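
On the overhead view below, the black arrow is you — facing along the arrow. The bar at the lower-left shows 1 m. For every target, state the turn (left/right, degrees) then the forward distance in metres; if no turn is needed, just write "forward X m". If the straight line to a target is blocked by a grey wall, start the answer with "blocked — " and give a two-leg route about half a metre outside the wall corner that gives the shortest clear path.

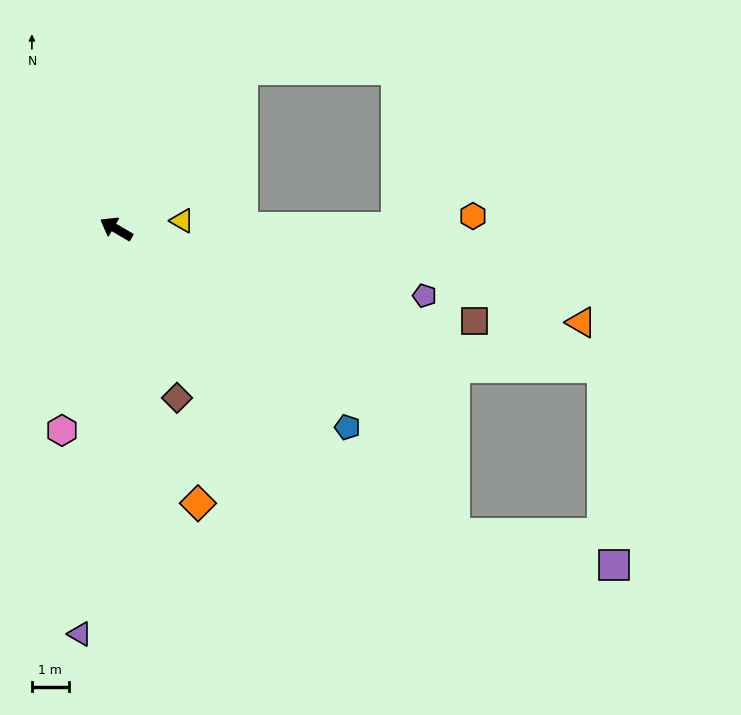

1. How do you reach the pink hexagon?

turn left 105°, forward 5.7 m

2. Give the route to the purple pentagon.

turn right 162°, forward 8.6 m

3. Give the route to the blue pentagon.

turn left 170°, forward 8.3 m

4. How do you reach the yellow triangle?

turn right 143°, forward 1.8 m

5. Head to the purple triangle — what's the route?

turn left 115°, forward 11.1 m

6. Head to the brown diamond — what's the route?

turn left 140°, forward 4.9 m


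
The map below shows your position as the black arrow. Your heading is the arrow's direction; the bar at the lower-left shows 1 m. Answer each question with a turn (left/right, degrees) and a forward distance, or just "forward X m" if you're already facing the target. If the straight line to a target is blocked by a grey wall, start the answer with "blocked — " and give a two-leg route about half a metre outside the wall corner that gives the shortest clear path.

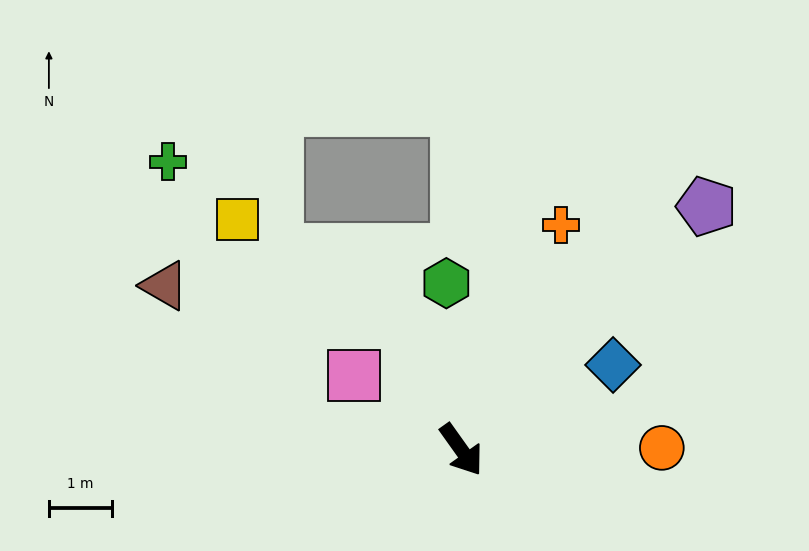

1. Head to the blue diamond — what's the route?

turn left 84°, forward 2.7 m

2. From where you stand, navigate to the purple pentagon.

turn left 99°, forward 5.5 m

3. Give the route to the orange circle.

turn left 55°, forward 3.2 m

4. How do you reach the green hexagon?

turn left 150°, forward 2.6 m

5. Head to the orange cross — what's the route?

turn left 121°, forward 3.9 m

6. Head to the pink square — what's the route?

turn right 160°, forward 2.1 m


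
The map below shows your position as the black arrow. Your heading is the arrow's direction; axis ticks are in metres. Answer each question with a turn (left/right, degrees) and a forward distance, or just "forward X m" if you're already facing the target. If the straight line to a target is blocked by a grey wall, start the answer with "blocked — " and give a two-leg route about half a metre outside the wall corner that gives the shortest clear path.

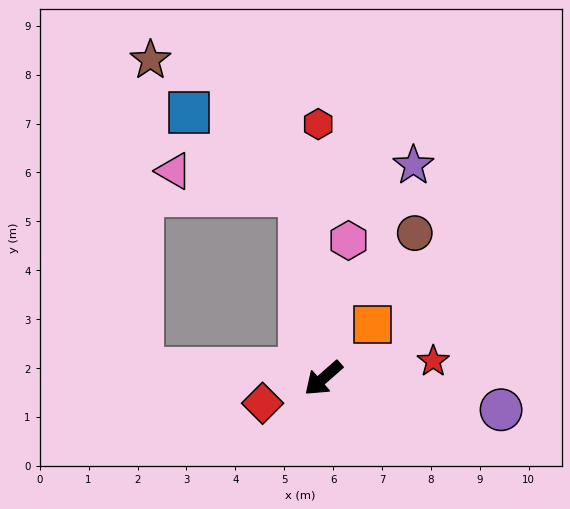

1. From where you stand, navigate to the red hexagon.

turn right 130°, forward 5.2 m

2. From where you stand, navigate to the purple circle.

turn left 129°, forward 3.7 m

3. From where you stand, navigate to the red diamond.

turn right 19°, forward 1.3 m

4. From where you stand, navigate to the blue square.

blocked — turn right 124°, forward 3.8 m, then turn left 46°, forward 2.8 m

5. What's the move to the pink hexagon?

turn right 142°, forward 2.9 m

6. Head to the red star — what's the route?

turn left 148°, forward 2.3 m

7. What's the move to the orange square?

turn right 174°, forward 1.5 m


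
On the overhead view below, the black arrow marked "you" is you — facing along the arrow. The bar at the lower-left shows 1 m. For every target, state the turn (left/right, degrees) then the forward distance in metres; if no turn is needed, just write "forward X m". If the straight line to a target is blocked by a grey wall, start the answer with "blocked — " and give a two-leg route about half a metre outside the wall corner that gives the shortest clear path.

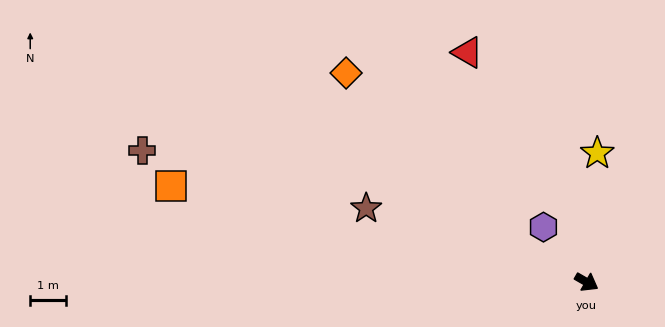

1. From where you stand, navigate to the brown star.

turn right 169°, forward 6.6 m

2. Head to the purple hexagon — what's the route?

turn left 158°, forward 2.0 m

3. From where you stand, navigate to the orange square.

turn right 163°, forward 12.1 m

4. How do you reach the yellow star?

turn left 115°, forward 3.7 m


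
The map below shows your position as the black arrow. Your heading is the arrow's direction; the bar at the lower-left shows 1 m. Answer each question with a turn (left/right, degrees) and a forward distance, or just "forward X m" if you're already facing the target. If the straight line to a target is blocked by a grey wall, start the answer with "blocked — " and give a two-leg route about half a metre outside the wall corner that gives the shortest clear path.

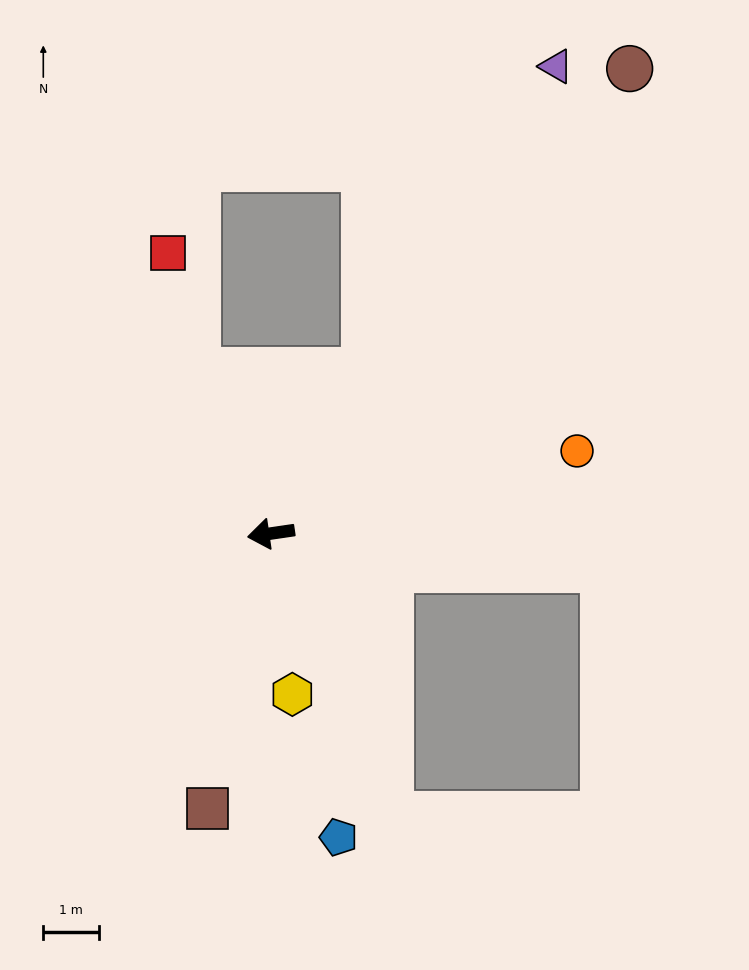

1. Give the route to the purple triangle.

turn right 130°, forward 9.8 m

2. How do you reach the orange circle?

turn right 173°, forward 5.7 m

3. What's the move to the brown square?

turn left 69°, forward 5.1 m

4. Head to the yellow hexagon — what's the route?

turn left 89°, forward 2.9 m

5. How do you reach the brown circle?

turn right 136°, forward 10.6 m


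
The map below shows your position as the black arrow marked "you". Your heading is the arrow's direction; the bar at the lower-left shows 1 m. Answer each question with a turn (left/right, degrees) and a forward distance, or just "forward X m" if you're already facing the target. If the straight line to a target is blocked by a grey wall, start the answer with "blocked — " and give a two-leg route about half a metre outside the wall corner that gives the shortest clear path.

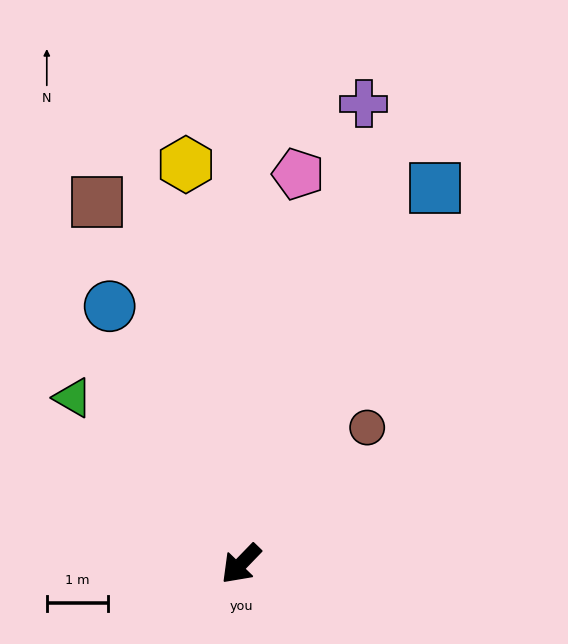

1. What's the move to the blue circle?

turn right 109°, forward 4.7 m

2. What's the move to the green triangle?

turn right 91°, forward 3.9 m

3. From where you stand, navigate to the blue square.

turn right 163°, forward 6.9 m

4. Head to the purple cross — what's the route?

turn right 151°, forward 7.8 m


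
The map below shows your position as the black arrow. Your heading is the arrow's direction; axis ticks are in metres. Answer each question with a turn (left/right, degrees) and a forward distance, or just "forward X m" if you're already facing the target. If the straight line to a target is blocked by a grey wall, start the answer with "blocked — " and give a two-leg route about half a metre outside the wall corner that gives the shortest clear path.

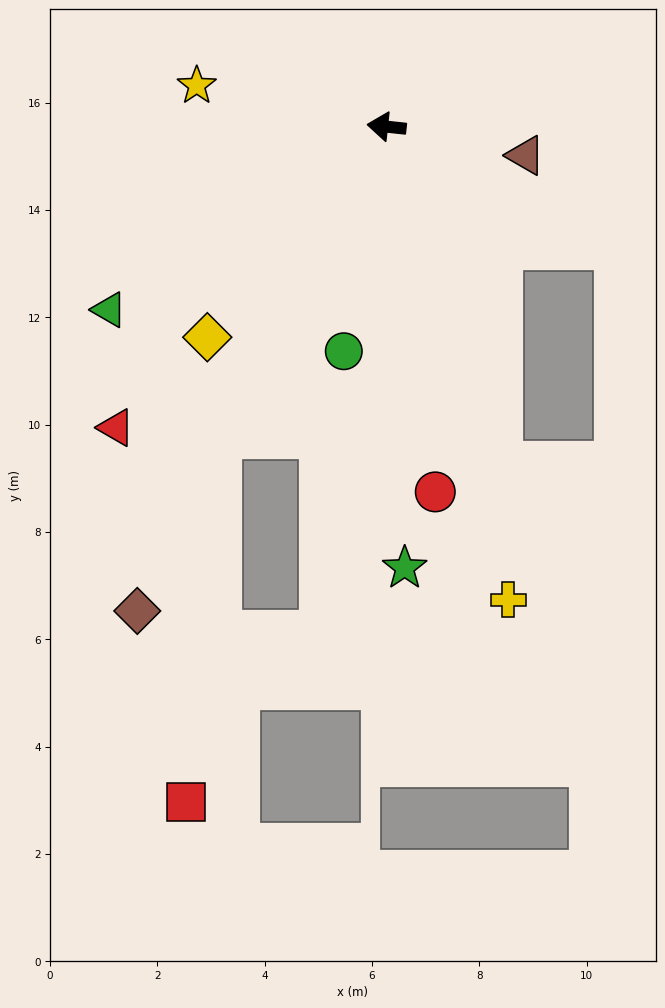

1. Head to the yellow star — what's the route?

turn right 6°, forward 3.6 m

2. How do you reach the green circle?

turn left 85°, forward 4.3 m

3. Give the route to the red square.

blocked — turn left 68°, forward 6.6 m, then turn left 23°, forward 6.8 m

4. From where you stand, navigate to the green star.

turn left 99°, forward 8.2 m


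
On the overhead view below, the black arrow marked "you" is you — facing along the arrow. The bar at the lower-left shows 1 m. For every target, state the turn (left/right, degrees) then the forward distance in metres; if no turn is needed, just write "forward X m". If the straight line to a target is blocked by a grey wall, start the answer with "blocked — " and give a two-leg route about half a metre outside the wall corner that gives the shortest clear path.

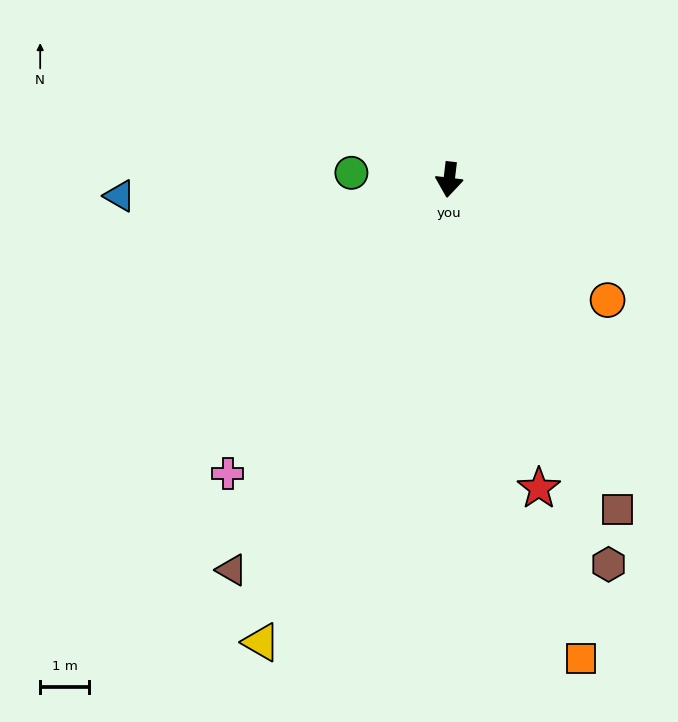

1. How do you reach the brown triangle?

turn right 22°, forward 9.1 m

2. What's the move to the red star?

turn left 23°, forward 6.5 m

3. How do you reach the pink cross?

turn right 30°, forward 7.5 m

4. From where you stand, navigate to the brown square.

turn left 34°, forward 7.5 m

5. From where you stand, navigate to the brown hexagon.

turn left 29°, forward 8.5 m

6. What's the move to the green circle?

turn right 87°, forward 2.0 m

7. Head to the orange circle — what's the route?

turn left 60°, forward 4.0 m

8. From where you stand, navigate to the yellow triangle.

turn right 15°, forward 10.1 m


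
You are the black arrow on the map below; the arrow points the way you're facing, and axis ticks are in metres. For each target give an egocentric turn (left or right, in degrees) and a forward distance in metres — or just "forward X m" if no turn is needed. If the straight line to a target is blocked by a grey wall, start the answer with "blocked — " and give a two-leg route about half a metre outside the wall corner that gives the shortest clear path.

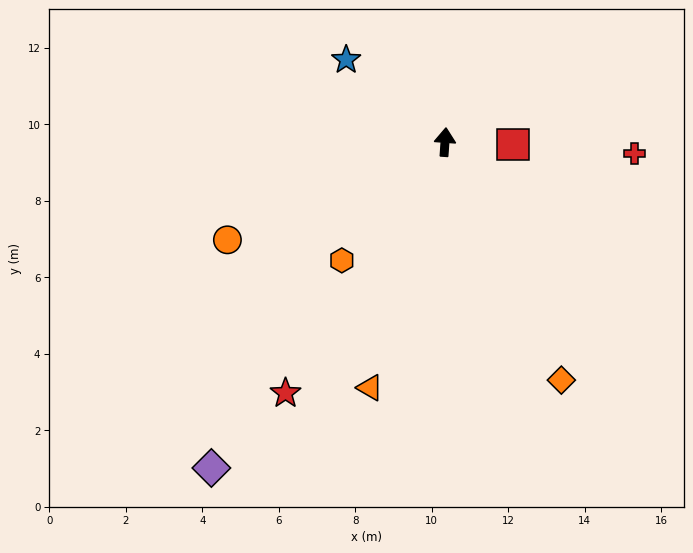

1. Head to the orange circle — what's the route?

turn left 118°, forward 6.2 m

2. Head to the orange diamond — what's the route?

turn right 150°, forward 6.9 m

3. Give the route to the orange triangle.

turn left 167°, forward 6.7 m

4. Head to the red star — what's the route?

turn left 152°, forward 7.8 m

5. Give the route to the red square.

turn right 88°, forward 1.8 m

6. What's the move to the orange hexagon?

turn left 143°, forward 4.1 m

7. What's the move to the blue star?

turn left 54°, forward 3.4 m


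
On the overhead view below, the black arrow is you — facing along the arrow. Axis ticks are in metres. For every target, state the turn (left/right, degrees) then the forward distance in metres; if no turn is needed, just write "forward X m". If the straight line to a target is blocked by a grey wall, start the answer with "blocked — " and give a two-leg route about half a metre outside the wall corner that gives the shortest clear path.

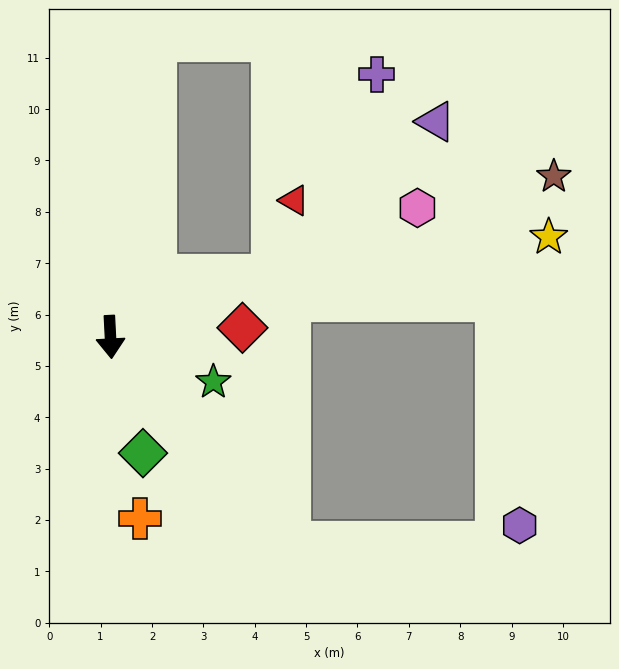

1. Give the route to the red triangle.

blocked — turn left 108°, forward 3.4 m, then turn left 53°, forward 1.5 m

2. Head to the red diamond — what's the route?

turn left 91°, forward 2.6 m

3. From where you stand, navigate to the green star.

turn left 64°, forward 2.2 m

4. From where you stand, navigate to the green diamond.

turn left 13°, forward 2.3 m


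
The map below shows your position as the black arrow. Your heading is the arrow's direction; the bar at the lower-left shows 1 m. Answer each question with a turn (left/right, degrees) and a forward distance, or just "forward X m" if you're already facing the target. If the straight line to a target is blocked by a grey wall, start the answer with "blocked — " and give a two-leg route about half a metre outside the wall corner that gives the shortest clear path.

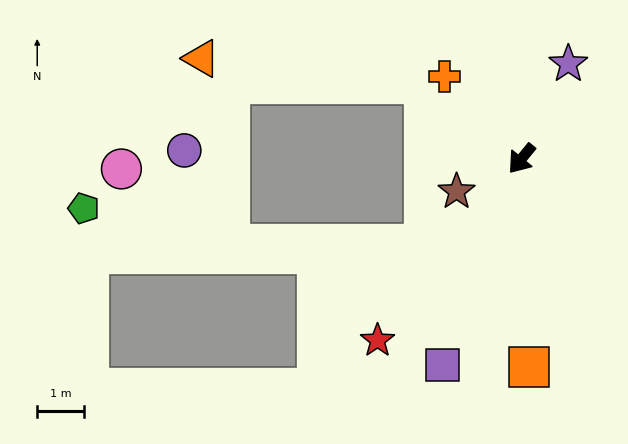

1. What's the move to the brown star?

turn right 24°, forward 1.5 m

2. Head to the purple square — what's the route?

turn left 18°, forward 4.7 m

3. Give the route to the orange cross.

turn right 98°, forward 2.4 m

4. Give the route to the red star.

forward 4.9 m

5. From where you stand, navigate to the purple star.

turn right 167°, forward 2.3 m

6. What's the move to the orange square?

turn left 41°, forward 4.4 m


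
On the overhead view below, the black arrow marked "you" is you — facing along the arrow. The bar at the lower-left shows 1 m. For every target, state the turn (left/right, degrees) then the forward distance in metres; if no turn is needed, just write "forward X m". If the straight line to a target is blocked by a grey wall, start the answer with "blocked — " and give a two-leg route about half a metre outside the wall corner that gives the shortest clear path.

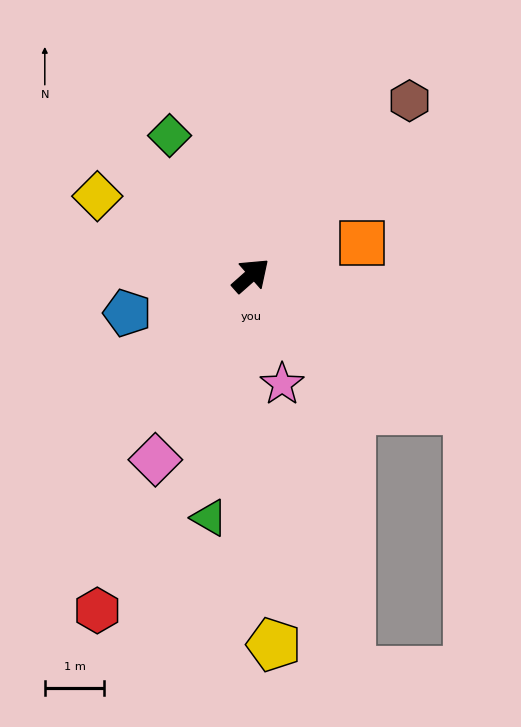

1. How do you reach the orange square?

turn right 25°, forward 1.9 m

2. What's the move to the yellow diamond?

turn left 111°, forward 2.9 m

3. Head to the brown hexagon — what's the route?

turn left 6°, forward 4.0 m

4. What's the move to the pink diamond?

turn right 159°, forward 3.5 m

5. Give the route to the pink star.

turn right 116°, forward 1.9 m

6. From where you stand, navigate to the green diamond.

turn left 79°, forward 2.7 m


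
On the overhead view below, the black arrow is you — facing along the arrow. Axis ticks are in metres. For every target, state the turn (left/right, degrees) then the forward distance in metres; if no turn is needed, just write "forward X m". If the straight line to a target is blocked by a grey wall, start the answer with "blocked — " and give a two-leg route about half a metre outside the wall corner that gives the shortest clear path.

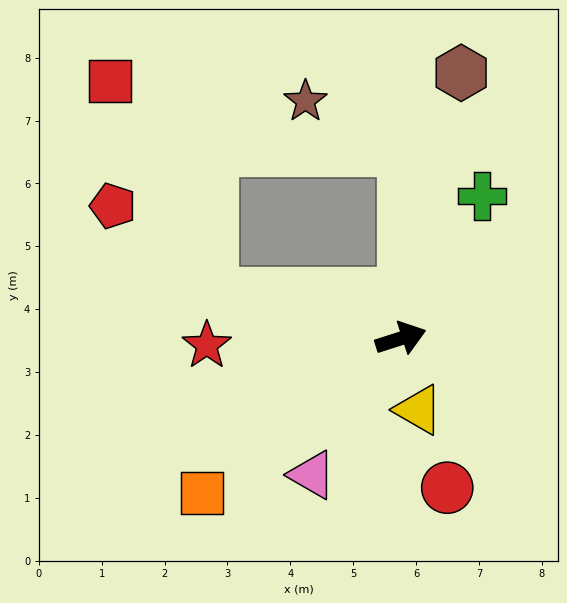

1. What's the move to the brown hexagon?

turn left 59°, forward 4.3 m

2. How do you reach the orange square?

turn right 160°, forward 4.0 m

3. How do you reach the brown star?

blocked — turn left 71°, forward 3.0 m, then turn left 65°, forward 1.7 m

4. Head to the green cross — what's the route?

turn left 43°, forward 2.6 m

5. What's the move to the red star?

turn left 164°, forward 3.1 m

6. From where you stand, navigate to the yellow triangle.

turn right 94°, forward 1.2 m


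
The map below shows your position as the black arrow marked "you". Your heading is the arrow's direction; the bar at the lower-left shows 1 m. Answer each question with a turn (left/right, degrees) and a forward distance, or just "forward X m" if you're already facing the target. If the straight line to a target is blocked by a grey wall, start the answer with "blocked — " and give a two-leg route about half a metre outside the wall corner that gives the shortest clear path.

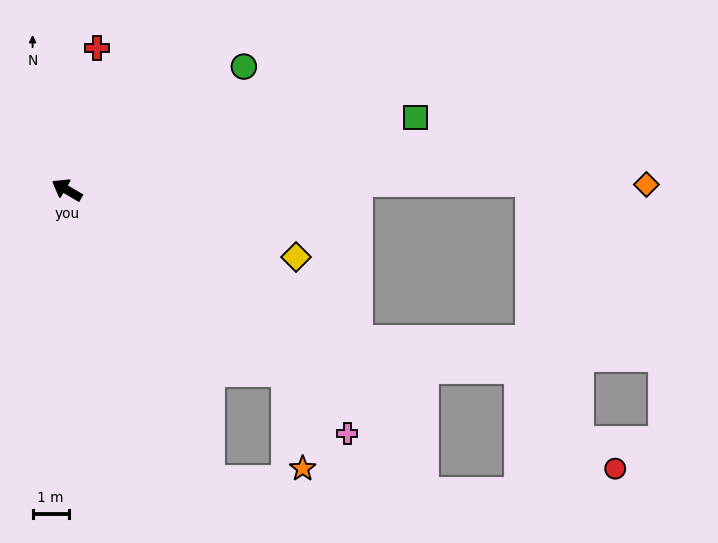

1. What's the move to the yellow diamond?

turn right 166°, forward 6.6 m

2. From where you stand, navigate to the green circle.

turn right 115°, forward 6.0 m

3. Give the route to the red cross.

turn right 72°, forward 4.0 m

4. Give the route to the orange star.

blocked — turn left 171°, forward 7.9 m, then turn right 41°, forward 2.7 m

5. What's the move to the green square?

turn right 138°, forward 9.9 m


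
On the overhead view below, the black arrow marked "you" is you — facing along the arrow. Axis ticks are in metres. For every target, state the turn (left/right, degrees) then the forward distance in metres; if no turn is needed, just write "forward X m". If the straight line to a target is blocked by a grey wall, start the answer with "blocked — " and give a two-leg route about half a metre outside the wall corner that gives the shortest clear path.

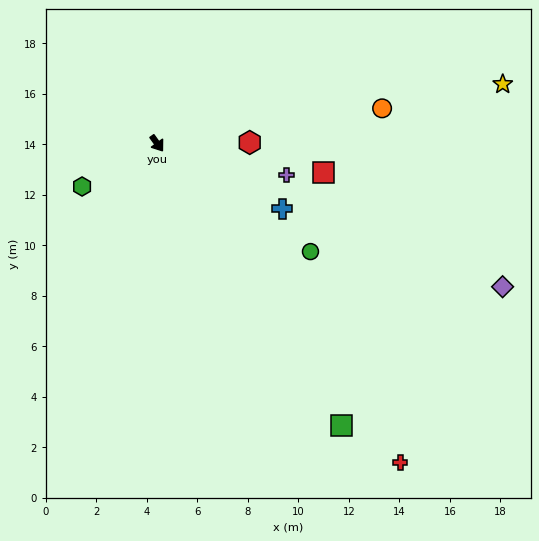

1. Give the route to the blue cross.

turn left 27°, forward 5.6 m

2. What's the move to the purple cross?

turn left 41°, forward 5.3 m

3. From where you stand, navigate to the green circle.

turn left 19°, forward 7.4 m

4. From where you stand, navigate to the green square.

turn right 3°, forward 13.3 m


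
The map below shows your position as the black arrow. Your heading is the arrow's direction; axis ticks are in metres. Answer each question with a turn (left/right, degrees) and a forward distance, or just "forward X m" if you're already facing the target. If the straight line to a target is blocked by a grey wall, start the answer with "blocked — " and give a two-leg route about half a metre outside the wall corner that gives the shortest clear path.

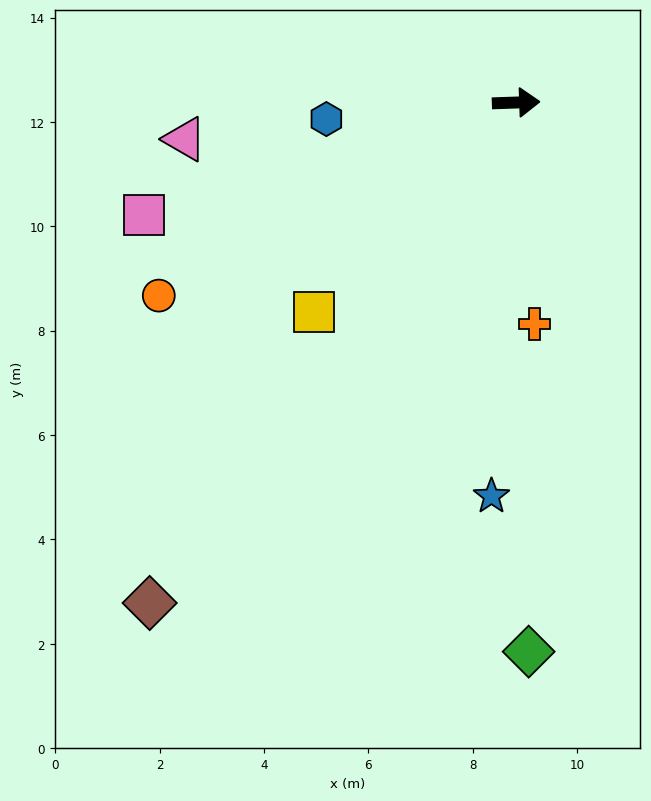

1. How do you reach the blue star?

turn right 96°, forward 7.6 m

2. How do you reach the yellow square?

turn right 136°, forward 5.6 m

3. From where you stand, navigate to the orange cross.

turn right 87°, forward 4.3 m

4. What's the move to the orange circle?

turn right 154°, forward 7.8 m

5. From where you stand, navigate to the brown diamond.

turn right 128°, forward 11.9 m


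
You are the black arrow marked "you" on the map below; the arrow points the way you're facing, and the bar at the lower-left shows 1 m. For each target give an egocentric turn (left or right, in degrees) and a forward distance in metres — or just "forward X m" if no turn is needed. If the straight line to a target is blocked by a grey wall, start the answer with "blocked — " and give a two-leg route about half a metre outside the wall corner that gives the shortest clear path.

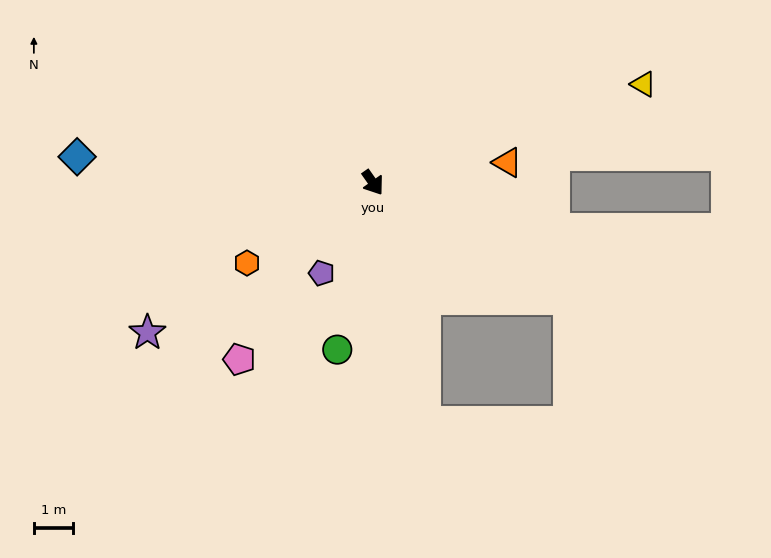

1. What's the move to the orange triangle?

turn left 63°, forward 3.5 m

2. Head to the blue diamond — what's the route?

turn right 130°, forward 7.6 m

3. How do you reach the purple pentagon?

turn right 65°, forward 2.7 m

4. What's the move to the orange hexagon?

turn right 93°, forward 3.8 m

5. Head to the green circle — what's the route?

turn right 47°, forward 4.4 m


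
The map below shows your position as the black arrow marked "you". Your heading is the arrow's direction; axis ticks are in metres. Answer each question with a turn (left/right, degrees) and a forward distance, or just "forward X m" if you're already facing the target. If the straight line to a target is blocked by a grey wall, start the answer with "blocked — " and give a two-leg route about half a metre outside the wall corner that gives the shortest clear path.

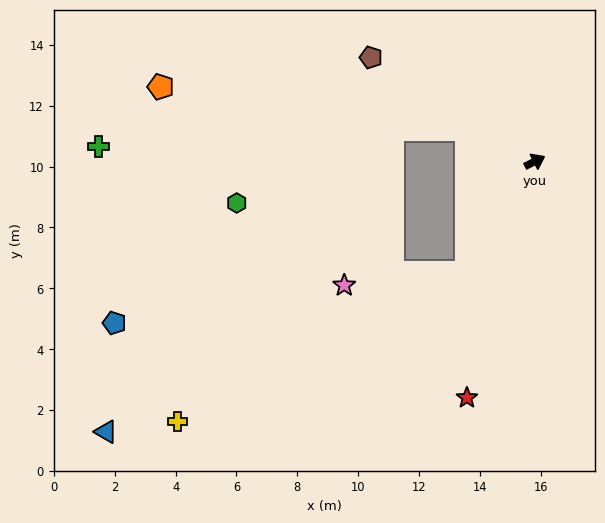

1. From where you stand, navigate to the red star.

turn right 133°, forward 8.1 m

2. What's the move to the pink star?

blocked — turn right 148°, forward 4.3 m, then turn right 53°, forward 4.1 m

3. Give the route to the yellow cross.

blocked — turn right 148°, forward 4.3 m, then turn right 32°, forward 10.7 m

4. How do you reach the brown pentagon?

turn left 121°, forward 6.4 m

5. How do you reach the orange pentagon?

blocked — turn left 127°, forward 2.4 m, then turn left 18°, forward 10.2 m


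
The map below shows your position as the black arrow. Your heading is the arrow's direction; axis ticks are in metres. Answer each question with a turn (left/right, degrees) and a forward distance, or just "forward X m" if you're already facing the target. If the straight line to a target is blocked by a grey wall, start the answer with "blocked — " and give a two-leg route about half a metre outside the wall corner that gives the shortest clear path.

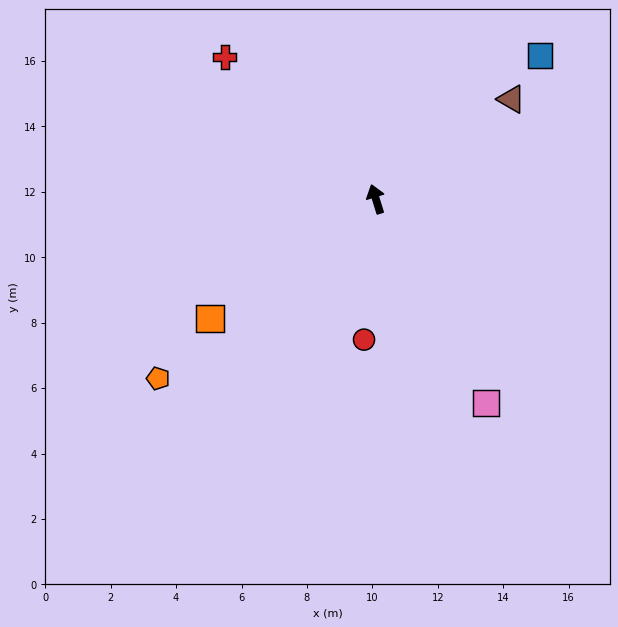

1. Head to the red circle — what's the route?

turn left 158°, forward 4.3 m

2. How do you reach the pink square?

turn right 169°, forward 7.1 m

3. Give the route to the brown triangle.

turn right 71°, forward 5.1 m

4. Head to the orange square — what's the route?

turn left 109°, forward 6.2 m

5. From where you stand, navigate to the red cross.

turn left 30°, forward 6.3 m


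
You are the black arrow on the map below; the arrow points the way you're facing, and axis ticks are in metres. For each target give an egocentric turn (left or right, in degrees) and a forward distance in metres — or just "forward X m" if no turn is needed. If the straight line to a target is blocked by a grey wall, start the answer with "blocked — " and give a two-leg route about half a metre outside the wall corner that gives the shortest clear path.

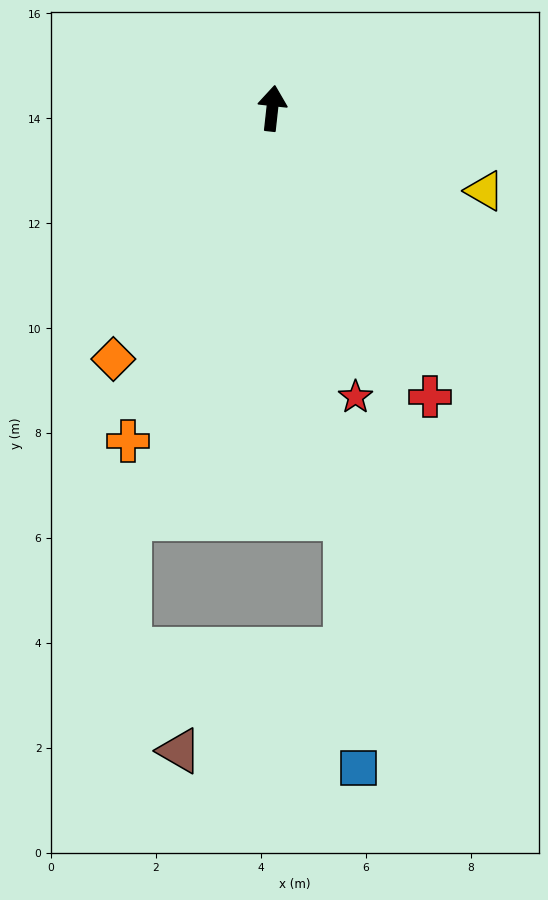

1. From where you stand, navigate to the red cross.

turn right 145°, forward 6.3 m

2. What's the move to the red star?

turn right 158°, forward 5.7 m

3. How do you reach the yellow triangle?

turn right 105°, forward 4.3 m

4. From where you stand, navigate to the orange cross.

turn left 163°, forward 6.9 m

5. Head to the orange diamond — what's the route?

turn left 154°, forward 5.7 m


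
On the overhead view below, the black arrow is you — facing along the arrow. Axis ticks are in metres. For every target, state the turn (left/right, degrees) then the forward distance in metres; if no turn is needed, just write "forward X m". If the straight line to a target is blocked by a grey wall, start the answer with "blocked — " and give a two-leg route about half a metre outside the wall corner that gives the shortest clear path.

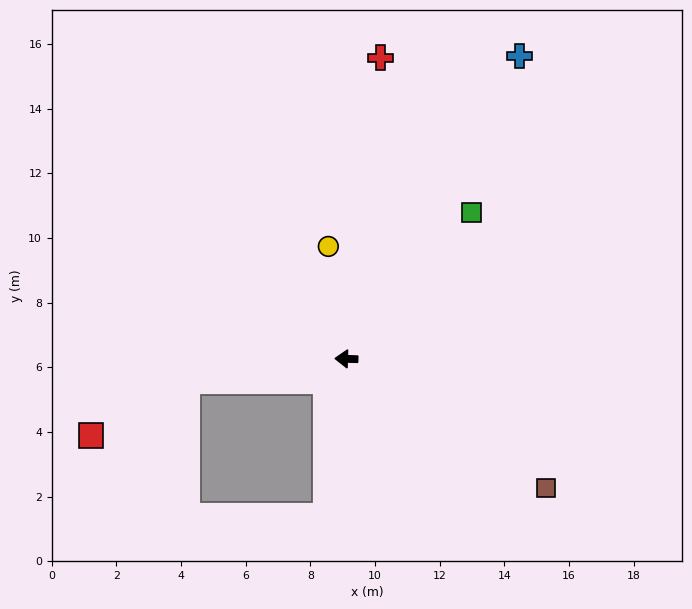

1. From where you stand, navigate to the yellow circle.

turn right 79°, forward 3.5 m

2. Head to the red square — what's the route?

blocked — turn left 10°, forward 5.0 m, then turn left 22°, forward 3.4 m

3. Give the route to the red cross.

turn right 95°, forward 9.4 m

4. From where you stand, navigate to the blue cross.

turn right 118°, forward 10.8 m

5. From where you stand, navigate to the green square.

turn right 129°, forward 6.0 m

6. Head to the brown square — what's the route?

turn left 149°, forward 7.3 m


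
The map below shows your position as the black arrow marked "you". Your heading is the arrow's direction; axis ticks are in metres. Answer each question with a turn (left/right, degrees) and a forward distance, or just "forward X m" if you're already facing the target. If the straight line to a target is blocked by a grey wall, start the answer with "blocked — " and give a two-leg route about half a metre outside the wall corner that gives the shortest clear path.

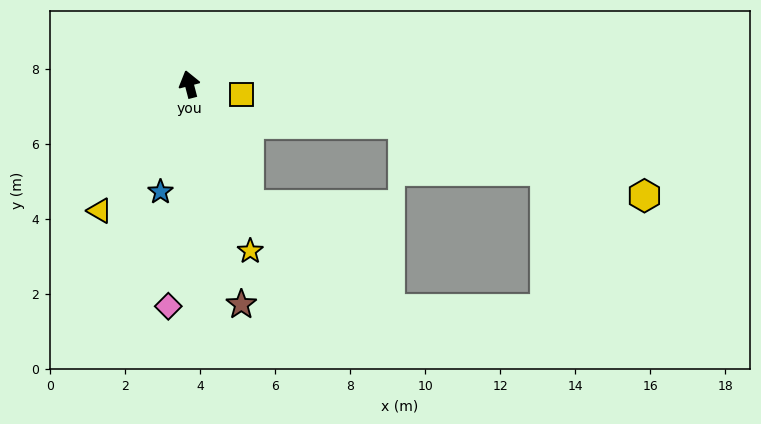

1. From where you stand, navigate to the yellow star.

turn right 175°, forward 4.7 m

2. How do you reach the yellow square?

turn right 116°, forward 1.4 m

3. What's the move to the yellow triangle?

turn left 130°, forward 4.1 m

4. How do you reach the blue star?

turn left 150°, forward 3.0 m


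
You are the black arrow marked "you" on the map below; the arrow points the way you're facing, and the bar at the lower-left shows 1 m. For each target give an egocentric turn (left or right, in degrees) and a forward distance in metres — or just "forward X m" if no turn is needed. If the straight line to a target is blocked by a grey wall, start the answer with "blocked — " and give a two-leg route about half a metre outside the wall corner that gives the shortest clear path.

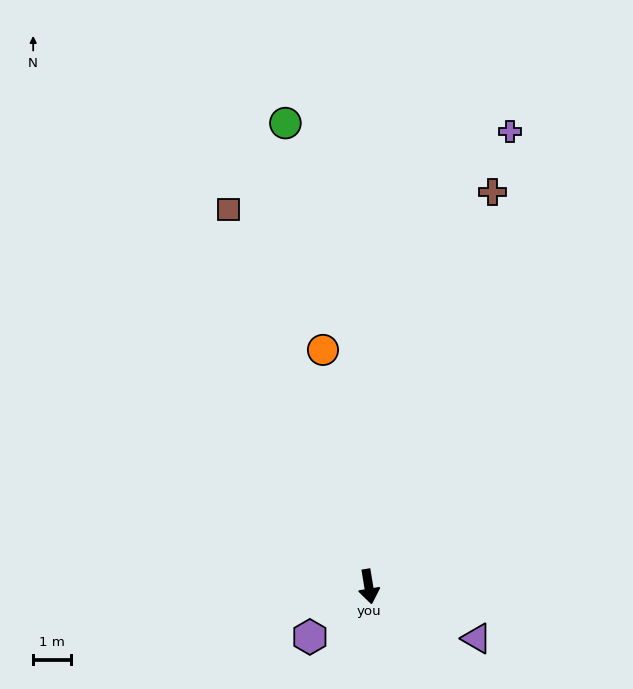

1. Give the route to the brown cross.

turn left 153°, forward 11.0 m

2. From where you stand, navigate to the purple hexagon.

turn right 59°, forward 2.1 m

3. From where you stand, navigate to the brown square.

turn right 169°, forward 10.7 m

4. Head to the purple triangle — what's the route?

turn left 55°, forward 3.2 m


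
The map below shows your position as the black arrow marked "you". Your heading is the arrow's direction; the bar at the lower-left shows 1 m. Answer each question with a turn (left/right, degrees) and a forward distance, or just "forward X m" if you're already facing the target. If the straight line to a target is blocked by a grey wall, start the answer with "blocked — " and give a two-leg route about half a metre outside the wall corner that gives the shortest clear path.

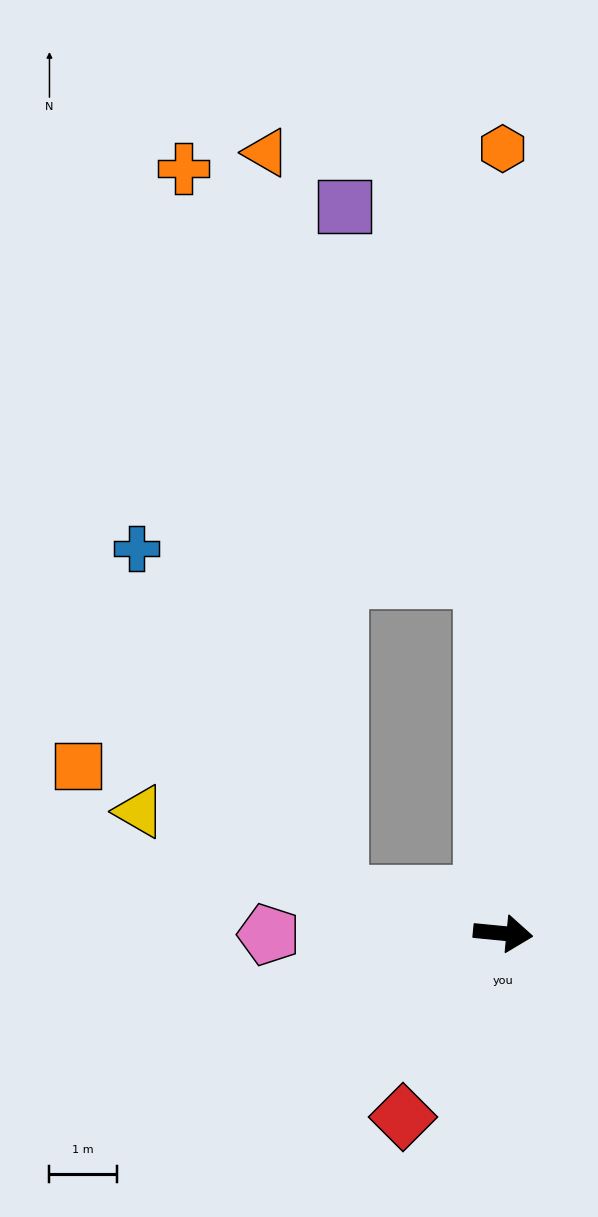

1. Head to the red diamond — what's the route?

turn right 113°, forward 3.1 m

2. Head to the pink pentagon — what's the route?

turn right 174°, forward 3.5 m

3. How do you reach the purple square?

blocked — turn left 99°, forward 5.2 m, then turn left 17°, forward 5.9 m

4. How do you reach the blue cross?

blocked — turn left 172°, forward 2.5 m, then turn right 46°, forward 5.9 m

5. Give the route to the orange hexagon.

turn left 96°, forward 11.6 m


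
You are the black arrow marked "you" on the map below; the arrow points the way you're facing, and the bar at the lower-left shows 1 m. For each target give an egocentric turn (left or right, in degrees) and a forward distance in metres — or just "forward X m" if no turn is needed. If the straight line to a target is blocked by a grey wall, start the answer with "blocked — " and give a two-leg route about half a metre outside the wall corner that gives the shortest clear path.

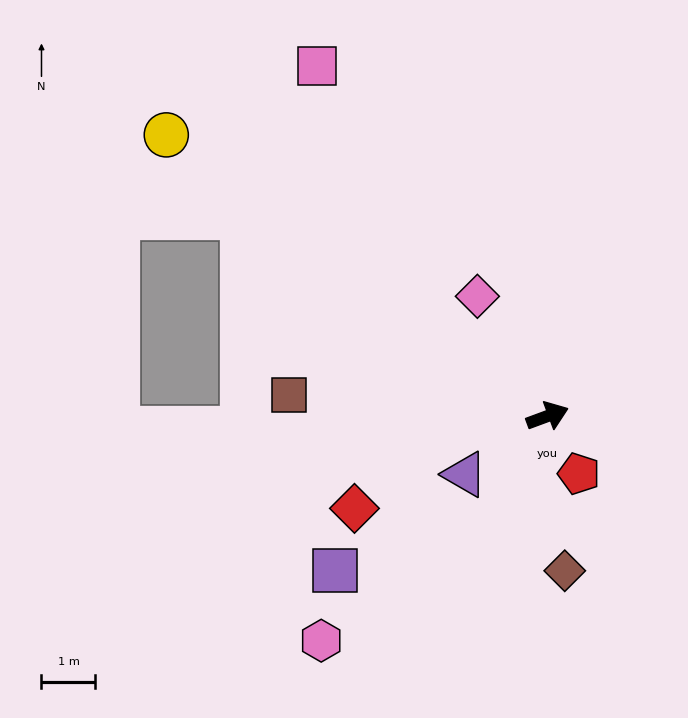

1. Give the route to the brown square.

turn left 155°, forward 4.8 m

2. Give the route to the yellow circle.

turn left 123°, forward 8.8 m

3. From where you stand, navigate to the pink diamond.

turn left 100°, forward 2.6 m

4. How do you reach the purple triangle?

turn right 165°, forward 1.9 m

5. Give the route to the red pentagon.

turn right 82°, forward 1.2 m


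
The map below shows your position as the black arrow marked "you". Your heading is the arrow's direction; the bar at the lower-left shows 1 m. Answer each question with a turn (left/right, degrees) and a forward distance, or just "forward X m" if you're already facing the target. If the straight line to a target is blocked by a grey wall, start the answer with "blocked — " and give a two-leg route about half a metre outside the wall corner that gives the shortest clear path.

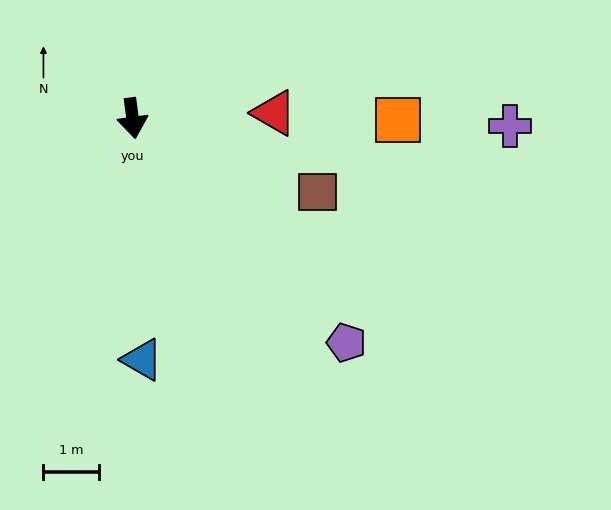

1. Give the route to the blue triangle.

turn right 5°, forward 4.4 m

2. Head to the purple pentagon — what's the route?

turn left 36°, forward 5.6 m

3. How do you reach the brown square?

turn left 61°, forward 3.6 m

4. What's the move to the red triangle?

turn left 85°, forward 2.6 m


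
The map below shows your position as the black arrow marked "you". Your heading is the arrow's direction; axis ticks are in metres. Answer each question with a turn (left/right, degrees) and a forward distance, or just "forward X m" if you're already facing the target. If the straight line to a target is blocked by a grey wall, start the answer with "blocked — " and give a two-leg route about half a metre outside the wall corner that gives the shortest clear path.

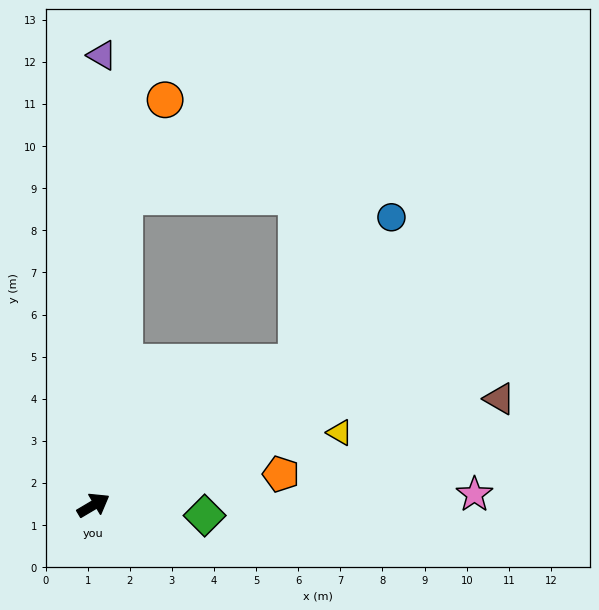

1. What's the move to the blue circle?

blocked — turn left 5°, forward 5.9 m, then turn left 21°, forward 4.1 m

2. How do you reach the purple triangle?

turn left 58°, forward 10.7 m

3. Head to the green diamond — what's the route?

turn right 36°, forward 2.7 m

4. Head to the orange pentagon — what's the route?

turn right 21°, forward 4.5 m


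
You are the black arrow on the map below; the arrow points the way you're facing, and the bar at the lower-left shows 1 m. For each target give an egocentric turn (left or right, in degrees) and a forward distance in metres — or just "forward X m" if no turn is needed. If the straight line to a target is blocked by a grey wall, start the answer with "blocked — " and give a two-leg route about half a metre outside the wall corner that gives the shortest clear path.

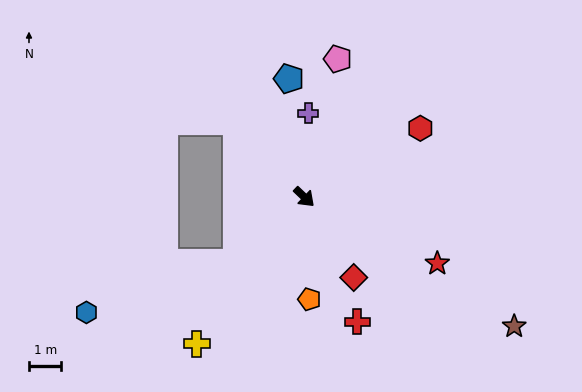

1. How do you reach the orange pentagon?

turn right 44°, forward 3.2 m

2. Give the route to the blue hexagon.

blocked — turn right 92°, forward 2.9 m, then turn right 26°, forward 4.9 m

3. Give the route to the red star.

turn left 17°, forward 4.6 m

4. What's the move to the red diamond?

turn right 15°, forward 2.9 m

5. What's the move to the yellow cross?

turn right 83°, forward 5.6 m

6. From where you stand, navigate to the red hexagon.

turn left 74°, forward 4.2 m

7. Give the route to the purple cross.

turn left 131°, forward 2.6 m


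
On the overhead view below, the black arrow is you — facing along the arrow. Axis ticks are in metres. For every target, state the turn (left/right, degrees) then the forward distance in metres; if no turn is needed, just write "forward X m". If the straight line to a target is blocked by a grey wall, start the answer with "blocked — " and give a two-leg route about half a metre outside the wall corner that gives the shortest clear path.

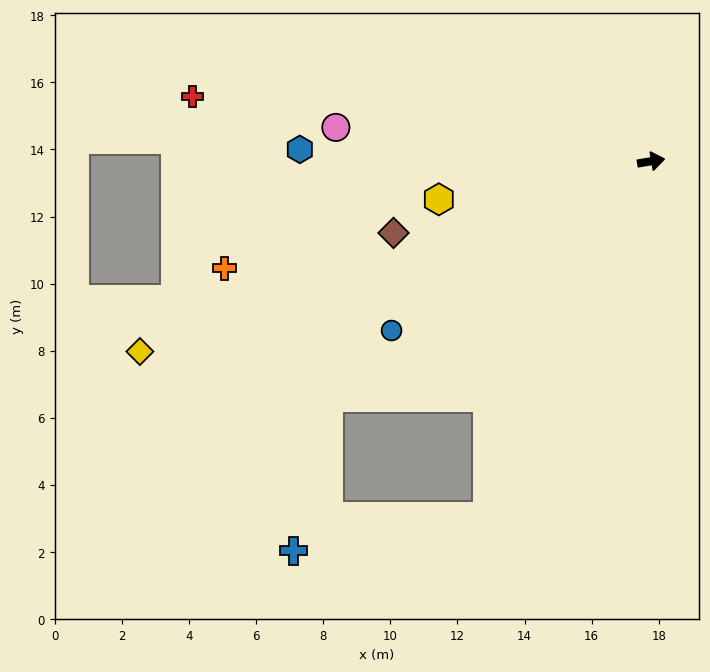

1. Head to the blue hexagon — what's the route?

turn left 169°, forward 10.5 m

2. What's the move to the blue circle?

turn right 156°, forward 9.2 m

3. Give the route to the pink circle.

turn left 164°, forward 9.4 m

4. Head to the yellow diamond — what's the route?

turn right 169°, forward 16.3 m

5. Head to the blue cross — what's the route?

blocked — turn right 153°, forward 11.9 m, then turn left 41°, forward 4.7 m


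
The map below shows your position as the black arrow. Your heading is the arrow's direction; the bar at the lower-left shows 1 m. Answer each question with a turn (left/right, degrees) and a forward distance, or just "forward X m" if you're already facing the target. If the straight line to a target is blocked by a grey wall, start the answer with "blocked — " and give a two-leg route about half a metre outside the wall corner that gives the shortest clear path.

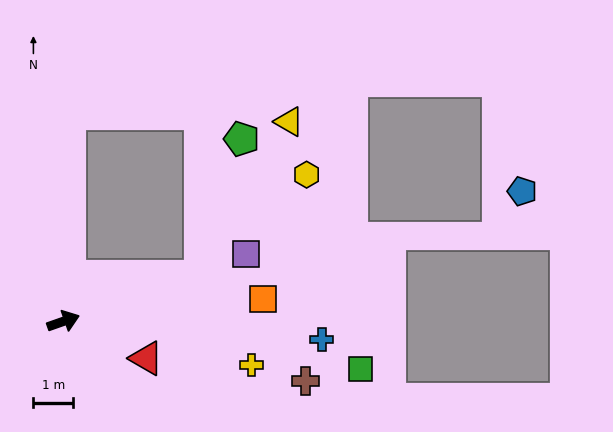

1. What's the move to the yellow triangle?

blocked — forward 3.7 m, then turn left 41°, forward 4.5 m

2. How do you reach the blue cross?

turn right 23°, forward 6.5 m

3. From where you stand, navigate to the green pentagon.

blocked — forward 3.7 m, then turn left 54°, forward 3.6 m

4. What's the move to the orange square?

turn right 13°, forward 5.1 m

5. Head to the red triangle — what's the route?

turn right 43°, forward 2.3 m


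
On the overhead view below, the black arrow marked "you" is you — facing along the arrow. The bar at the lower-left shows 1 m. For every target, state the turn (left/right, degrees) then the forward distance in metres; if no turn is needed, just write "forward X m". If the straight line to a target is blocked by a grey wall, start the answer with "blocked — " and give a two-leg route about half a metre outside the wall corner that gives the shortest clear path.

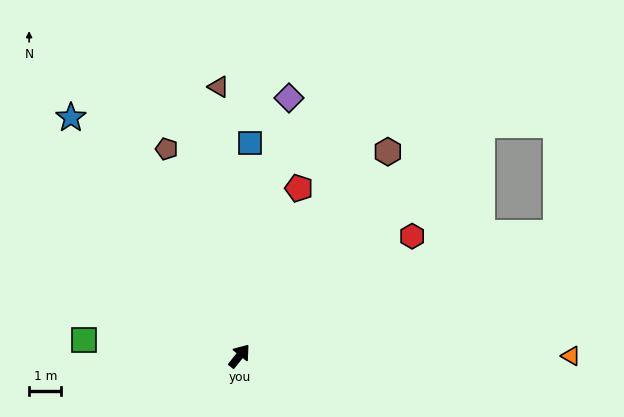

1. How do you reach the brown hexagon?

turn left 3°, forward 7.8 m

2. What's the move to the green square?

turn left 123°, forward 4.8 m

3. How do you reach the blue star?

turn left 74°, forward 9.0 m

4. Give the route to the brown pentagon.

turn left 58°, forward 6.8 m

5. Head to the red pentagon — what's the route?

turn left 19°, forward 5.5 m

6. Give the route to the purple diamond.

turn left 28°, forward 8.1 m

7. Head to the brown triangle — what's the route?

turn left 43°, forward 8.3 m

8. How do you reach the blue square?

turn left 36°, forward 6.6 m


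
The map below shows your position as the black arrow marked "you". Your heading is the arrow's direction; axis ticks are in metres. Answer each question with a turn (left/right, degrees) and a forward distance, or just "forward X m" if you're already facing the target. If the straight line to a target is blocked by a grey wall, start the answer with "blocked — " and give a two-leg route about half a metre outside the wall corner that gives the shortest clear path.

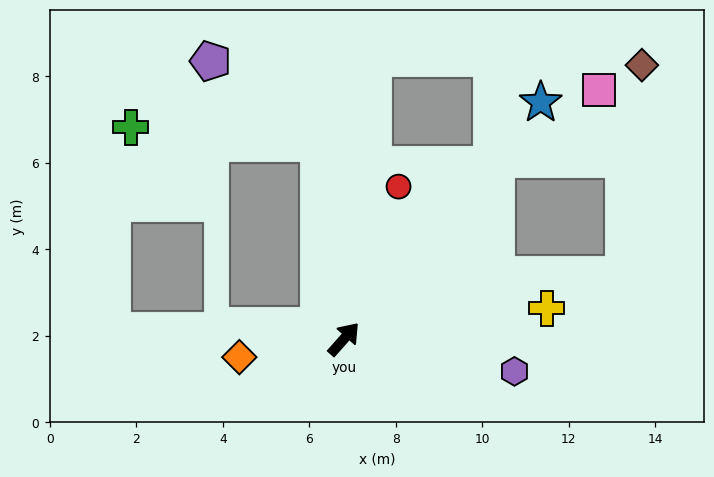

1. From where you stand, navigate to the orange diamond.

turn left 141°, forward 2.5 m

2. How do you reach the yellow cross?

turn right 40°, forward 4.7 m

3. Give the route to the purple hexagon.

turn right 59°, forward 4.0 m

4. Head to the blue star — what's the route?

forward 7.1 m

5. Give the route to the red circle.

turn left 22°, forward 3.7 m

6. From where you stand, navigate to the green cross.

blocked — turn left 49°, forward 4.6 m, then turn left 78°, forward 4.3 m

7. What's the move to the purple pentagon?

blocked — turn left 49°, forward 4.6 m, then turn left 45°, forward 3.1 m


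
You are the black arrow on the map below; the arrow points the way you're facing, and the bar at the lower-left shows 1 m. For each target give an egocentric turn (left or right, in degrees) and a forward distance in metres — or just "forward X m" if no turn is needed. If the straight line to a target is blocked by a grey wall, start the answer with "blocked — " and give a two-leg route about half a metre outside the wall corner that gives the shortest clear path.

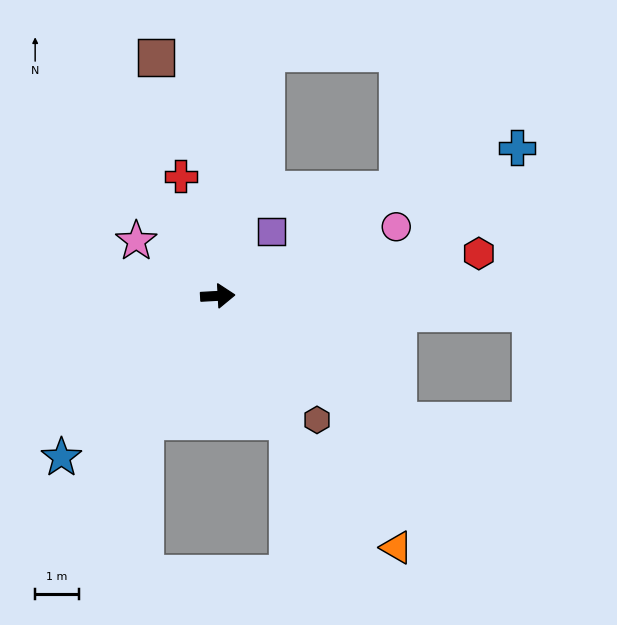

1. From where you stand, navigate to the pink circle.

turn left 18°, forward 4.4 m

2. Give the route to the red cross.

turn left 104°, forward 2.9 m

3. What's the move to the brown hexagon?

turn right 54°, forward 3.6 m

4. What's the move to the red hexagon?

turn left 6°, forward 6.1 m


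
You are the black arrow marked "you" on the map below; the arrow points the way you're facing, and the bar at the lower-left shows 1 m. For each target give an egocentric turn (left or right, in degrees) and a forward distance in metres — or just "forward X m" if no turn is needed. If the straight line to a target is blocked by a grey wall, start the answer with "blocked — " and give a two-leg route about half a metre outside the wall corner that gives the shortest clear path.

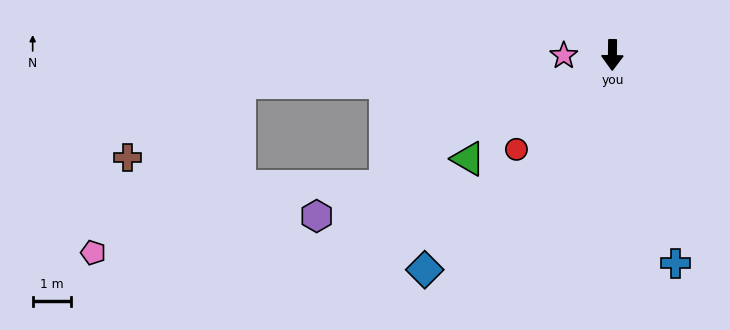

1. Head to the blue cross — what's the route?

turn left 18°, forward 5.7 m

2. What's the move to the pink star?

turn right 89°, forward 1.3 m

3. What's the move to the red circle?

turn right 45°, forward 3.5 m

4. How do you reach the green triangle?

turn right 54°, forward 4.7 m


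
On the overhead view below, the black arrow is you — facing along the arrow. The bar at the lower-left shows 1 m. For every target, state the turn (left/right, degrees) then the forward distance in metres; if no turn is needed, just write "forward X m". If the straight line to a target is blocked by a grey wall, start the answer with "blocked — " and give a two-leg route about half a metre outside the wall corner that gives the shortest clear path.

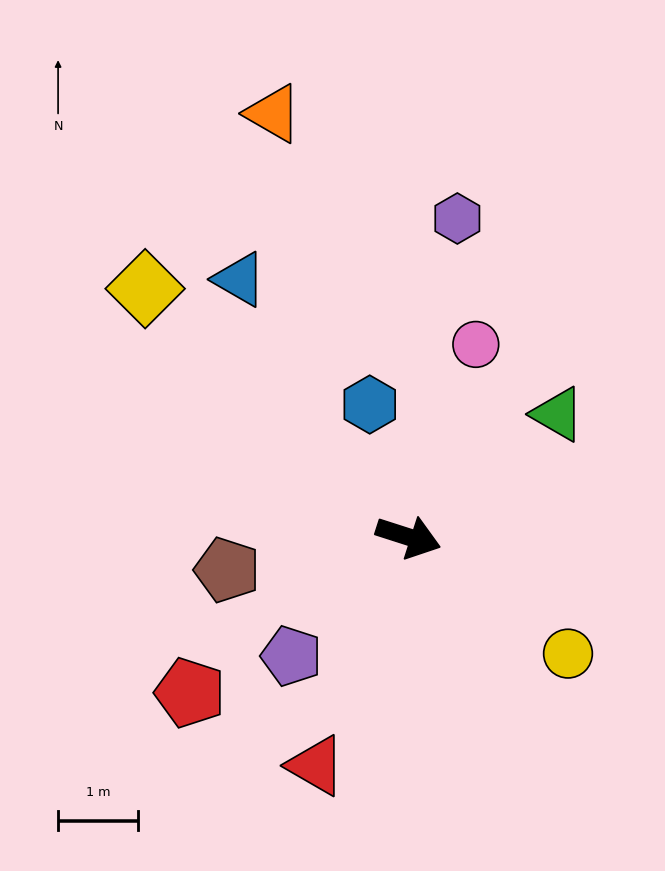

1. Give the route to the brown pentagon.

turn right 152°, forward 2.3 m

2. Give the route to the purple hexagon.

turn left 99°, forward 4.0 m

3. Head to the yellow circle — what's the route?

turn right 18°, forward 2.5 m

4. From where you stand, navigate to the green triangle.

turn left 57°, forward 2.4 m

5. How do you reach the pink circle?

turn left 89°, forward 2.6 m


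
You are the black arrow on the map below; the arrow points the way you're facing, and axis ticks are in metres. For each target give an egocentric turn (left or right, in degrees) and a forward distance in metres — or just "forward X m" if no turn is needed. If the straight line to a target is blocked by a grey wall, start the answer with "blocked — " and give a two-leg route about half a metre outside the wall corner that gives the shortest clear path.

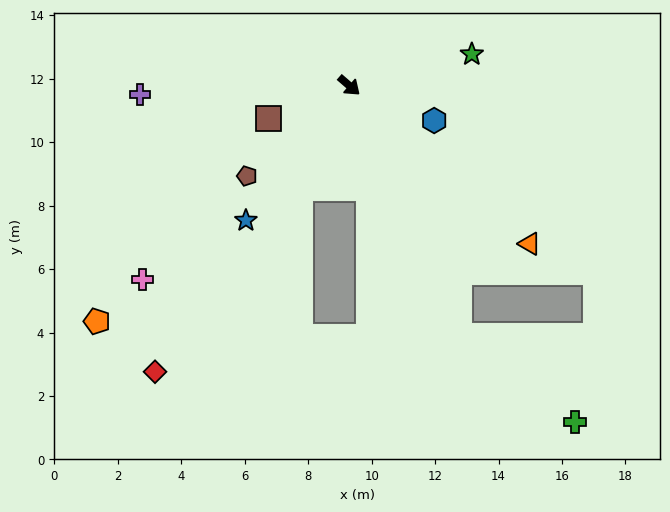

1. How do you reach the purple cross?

turn right 137°, forward 6.6 m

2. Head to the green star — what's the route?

turn left 55°, forward 4.0 m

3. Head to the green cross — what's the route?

blocked — turn right 26°, forward 8.6 m, then turn left 31°, forward 4.6 m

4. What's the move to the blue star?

turn right 87°, forward 5.4 m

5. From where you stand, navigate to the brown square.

turn right 117°, forward 2.7 m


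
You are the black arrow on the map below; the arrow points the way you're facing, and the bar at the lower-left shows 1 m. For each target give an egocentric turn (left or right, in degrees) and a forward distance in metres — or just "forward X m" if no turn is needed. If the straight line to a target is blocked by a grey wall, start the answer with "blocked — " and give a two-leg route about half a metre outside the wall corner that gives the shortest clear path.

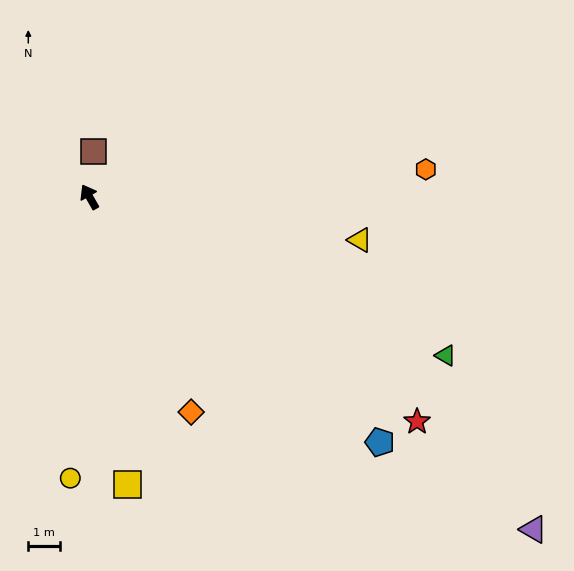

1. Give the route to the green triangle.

turn right 144°, forward 12.2 m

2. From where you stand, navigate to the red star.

turn right 154°, forward 12.4 m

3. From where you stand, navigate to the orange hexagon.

turn right 115°, forward 10.6 m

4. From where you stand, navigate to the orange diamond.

turn left 176°, forward 7.5 m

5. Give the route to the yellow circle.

turn left 146°, forward 8.8 m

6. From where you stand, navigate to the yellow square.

turn left 158°, forward 9.1 m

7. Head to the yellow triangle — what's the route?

turn right 129°, forward 8.6 m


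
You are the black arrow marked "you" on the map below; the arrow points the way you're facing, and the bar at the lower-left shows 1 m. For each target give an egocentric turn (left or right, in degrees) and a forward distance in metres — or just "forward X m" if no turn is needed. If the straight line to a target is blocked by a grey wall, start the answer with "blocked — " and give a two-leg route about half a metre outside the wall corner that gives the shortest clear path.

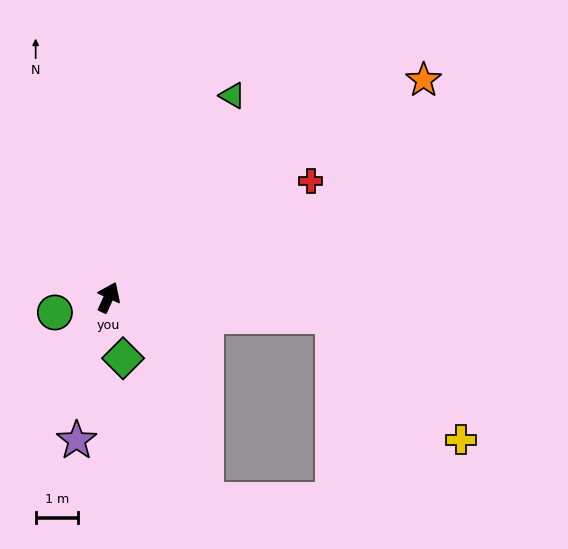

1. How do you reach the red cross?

turn right 35°, forward 5.5 m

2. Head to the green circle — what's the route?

turn left 130°, forward 1.3 m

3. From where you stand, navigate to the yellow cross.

blocked — turn right 70°, forward 5.3 m, then turn right 39°, forward 4.2 m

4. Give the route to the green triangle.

turn right 7°, forward 5.6 m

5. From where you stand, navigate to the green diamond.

turn right 142°, forward 1.5 m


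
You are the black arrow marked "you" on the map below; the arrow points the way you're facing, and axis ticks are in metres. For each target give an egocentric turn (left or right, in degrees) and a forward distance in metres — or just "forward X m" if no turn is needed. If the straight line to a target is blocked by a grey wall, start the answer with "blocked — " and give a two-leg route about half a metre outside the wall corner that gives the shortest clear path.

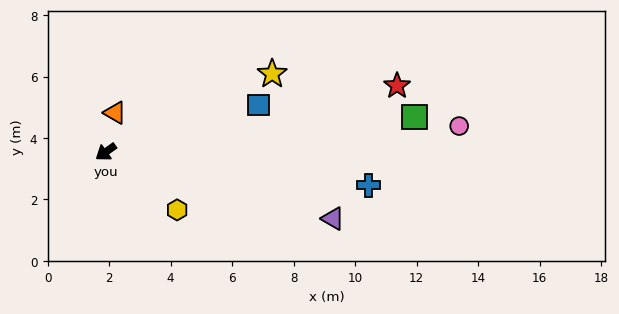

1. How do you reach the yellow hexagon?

turn left 105°, forward 3.0 m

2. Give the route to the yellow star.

turn left 170°, forward 6.0 m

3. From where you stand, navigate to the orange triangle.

turn right 139°, forward 1.3 m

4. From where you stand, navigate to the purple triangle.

turn left 128°, forward 7.7 m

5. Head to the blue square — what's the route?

turn left 162°, forward 5.2 m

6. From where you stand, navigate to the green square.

turn left 151°, forward 10.1 m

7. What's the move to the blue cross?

turn left 137°, forward 8.6 m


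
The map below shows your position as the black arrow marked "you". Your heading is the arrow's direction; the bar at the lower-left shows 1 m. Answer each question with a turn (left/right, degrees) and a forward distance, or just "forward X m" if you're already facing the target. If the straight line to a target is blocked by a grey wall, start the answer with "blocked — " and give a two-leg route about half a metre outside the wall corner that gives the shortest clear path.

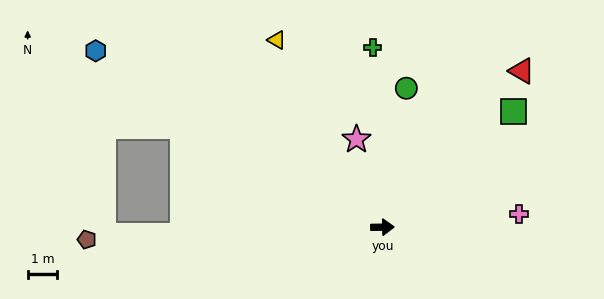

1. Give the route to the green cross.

turn left 92°, forward 6.1 m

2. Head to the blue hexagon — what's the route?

turn left 147°, forward 11.3 m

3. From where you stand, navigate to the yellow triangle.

turn left 118°, forward 7.2 m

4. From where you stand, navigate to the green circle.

turn left 79°, forward 4.7 m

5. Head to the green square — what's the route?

turn left 40°, forward 5.9 m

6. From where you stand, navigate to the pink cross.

turn left 4°, forward 4.6 m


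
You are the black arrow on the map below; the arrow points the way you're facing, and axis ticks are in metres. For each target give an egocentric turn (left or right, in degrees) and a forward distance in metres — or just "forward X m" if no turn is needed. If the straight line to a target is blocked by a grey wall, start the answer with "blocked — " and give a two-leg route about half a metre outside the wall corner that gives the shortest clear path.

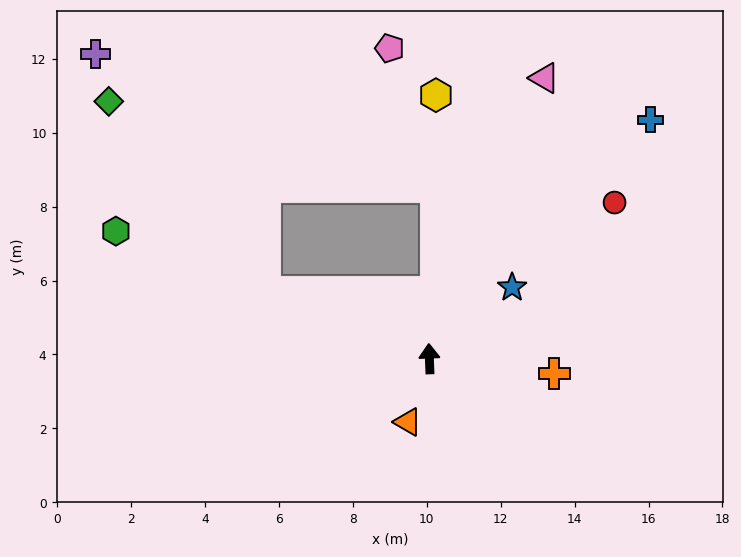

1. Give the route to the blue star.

turn right 51°, forward 3.0 m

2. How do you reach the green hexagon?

turn left 66°, forward 9.2 m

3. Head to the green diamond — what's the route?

blocked — turn left 66°, forward 4.8 m, then turn right 29°, forward 6.7 m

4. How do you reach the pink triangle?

turn right 25°, forward 8.2 m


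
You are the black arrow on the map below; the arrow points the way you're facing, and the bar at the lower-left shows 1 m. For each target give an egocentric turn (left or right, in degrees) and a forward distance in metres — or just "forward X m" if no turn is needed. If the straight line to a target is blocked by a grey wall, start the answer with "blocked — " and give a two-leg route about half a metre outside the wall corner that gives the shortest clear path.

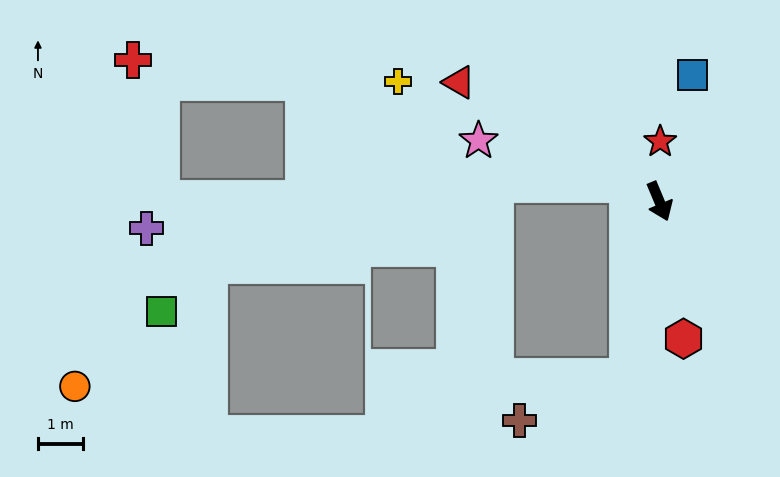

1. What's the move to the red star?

turn left 157°, forward 1.3 m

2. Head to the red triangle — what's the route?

turn right 143°, forward 5.2 m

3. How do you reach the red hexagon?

turn right 13°, forward 3.1 m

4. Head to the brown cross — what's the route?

blocked — turn right 33°, forward 4.0 m, then turn right 58°, forward 2.6 m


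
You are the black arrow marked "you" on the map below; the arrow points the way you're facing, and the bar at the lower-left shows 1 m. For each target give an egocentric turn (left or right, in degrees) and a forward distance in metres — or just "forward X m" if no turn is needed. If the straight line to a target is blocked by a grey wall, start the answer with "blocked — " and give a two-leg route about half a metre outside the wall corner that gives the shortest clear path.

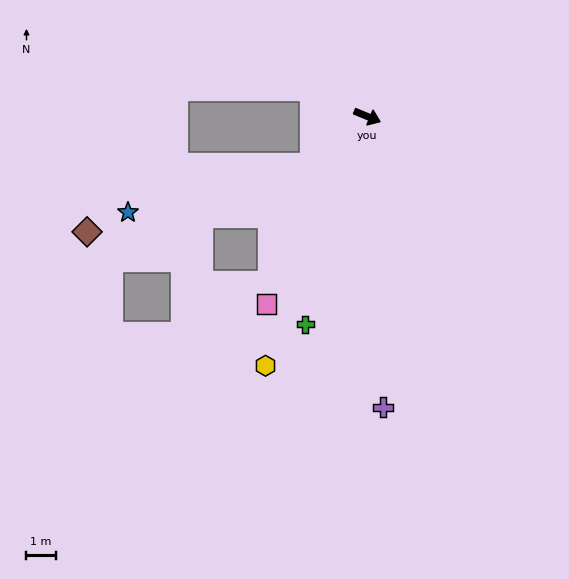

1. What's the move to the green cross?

turn right 84°, forward 7.4 m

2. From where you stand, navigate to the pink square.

turn right 96°, forward 7.2 m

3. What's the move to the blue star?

blocked — turn right 116°, forward 2.5 m, then turn right 27°, forward 6.5 m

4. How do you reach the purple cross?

turn right 65°, forward 9.9 m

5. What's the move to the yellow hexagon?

turn right 90°, forward 9.2 m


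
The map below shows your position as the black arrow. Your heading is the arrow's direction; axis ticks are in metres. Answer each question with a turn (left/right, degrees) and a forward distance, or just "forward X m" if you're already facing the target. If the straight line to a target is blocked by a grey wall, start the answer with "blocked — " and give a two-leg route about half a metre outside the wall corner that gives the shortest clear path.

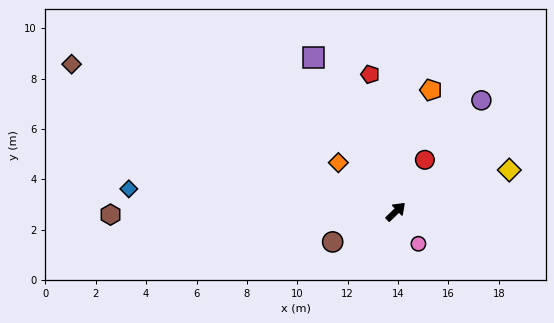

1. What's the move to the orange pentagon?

turn left 30°, forward 5.0 m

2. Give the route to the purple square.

turn left 74°, forward 6.9 m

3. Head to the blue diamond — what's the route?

turn left 131°, forward 10.6 m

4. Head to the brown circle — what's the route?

turn left 162°, forward 2.8 m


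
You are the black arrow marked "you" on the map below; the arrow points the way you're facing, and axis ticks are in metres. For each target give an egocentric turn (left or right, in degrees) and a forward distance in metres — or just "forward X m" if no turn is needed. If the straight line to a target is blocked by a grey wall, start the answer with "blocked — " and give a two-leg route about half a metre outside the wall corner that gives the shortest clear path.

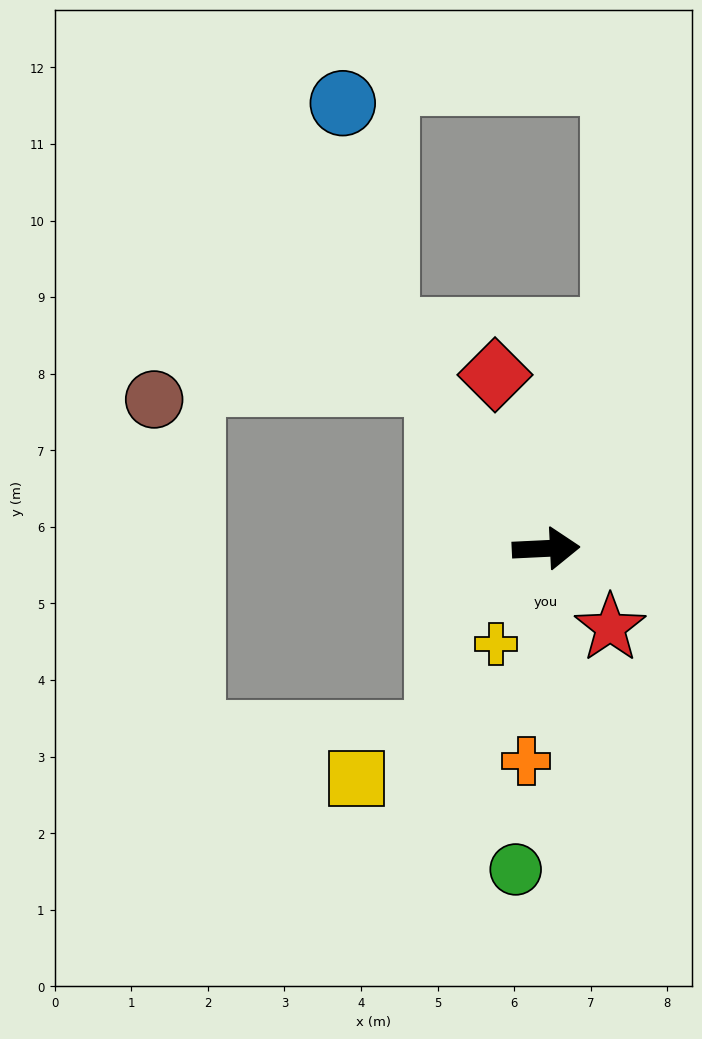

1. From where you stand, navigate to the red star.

turn right 54°, forward 1.3 m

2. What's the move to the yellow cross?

turn right 120°, forward 1.4 m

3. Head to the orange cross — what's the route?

turn right 98°, forward 2.8 m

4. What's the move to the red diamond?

turn left 104°, forward 2.4 m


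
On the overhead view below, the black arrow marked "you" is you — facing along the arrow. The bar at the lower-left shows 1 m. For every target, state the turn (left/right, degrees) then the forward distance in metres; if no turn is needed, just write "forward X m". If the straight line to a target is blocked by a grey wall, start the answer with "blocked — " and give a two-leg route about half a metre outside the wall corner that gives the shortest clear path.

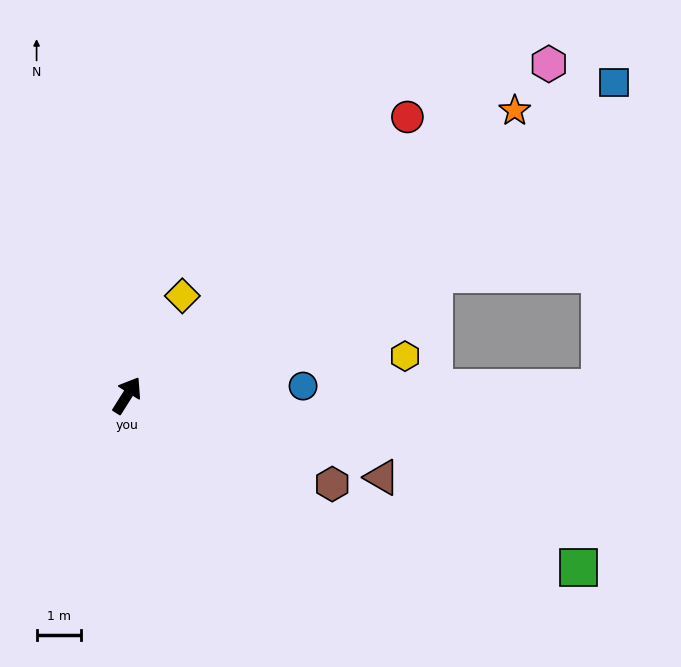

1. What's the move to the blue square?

turn right 25°, forward 13.1 m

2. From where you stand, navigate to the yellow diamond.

turn left 3°, forward 2.6 m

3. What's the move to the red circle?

turn right 13°, forward 8.9 m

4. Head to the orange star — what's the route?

turn right 22°, forward 10.9 m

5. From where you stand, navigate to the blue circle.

turn right 55°, forward 4.0 m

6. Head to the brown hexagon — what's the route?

turn right 81°, forward 5.1 m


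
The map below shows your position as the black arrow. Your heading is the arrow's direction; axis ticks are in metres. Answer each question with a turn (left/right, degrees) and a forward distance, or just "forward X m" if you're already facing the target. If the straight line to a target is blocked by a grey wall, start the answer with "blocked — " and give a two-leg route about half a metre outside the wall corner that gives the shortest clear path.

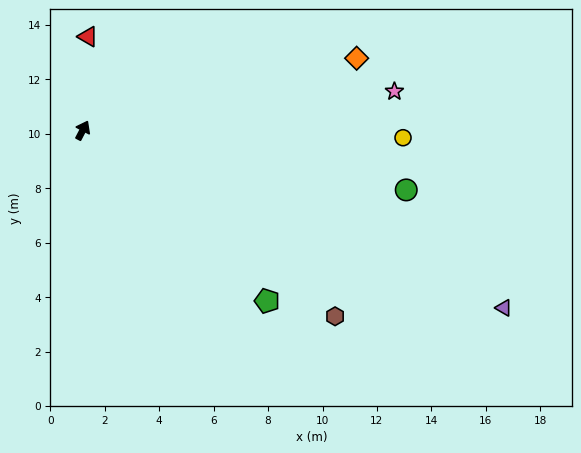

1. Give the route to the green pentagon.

turn right 105°, forward 9.2 m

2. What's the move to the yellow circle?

turn right 64°, forward 11.8 m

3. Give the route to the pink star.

turn right 55°, forward 11.5 m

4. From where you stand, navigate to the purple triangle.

turn right 85°, forward 16.8 m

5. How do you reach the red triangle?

turn left 24°, forward 3.4 m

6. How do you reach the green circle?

turn right 73°, forward 12.1 m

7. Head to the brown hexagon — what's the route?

turn right 99°, forward 11.5 m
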